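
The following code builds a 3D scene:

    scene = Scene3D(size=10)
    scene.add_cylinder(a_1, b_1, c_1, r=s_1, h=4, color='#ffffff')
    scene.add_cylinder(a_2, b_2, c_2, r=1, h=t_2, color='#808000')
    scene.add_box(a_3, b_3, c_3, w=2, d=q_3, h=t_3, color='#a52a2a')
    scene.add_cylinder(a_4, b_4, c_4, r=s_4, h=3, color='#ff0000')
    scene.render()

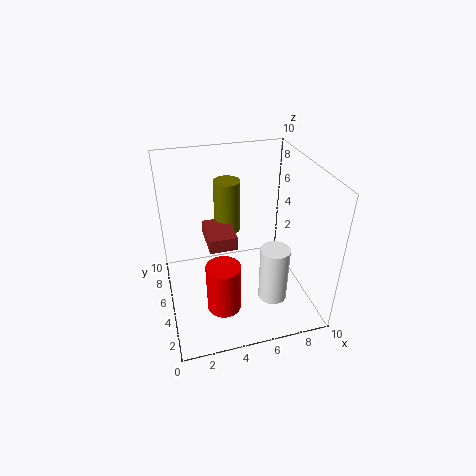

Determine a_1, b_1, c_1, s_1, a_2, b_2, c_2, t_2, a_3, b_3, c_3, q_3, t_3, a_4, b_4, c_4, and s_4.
a_1 = 7
b_1 = 3
c_1 = 1
s_1 = 1
a_2 = 5
b_2 = 8
c_2 = 4
t_2 = 4
a_3 = 3
b_3 = 5
c_3 = 4
q_3 = 3
t_3 = 1
a_4 = 3
b_4 = 1
c_4 = 3
s_4 = 1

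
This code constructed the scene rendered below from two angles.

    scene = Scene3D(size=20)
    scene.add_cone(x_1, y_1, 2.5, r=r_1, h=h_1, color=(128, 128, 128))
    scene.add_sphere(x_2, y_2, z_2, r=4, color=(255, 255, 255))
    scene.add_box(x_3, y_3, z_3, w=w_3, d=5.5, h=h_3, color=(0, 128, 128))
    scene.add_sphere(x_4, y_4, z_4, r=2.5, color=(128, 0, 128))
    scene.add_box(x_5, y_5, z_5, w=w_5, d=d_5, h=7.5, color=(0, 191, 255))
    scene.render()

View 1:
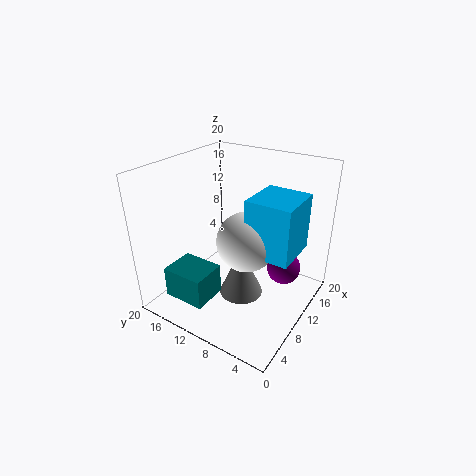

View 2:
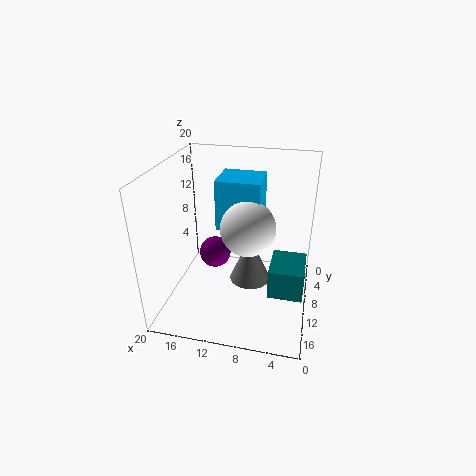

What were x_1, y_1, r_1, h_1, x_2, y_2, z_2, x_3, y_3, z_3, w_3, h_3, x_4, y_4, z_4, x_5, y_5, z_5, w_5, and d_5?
x_1 = 8.5, y_1 = 8.5, r_1 = 3, h_1 = 7, x_2 = 9, y_2 = 8, z_2 = 10.5, x_3 = 0.5, y_3 = 9.5, z_3 = 4.5, w_3 = 4.5, h_3 = 4, x_4 = 15, y_4 = 5, z_4 = 4, x_5 = 7.5, y_5 = 1.5, z_5 = 9.5, w_5 = 6.5, d_5 = 6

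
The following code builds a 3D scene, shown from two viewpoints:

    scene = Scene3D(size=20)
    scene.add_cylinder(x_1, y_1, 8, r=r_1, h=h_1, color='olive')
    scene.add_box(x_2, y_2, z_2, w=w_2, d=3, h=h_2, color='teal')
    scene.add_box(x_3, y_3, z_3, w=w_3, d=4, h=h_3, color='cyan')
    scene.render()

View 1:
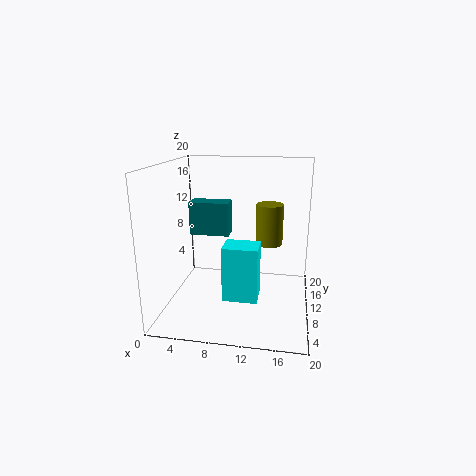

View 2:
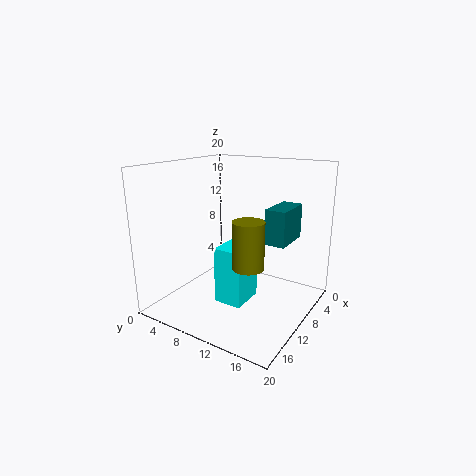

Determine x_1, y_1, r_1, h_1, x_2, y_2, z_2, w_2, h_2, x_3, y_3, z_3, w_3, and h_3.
x_1 = 14; y_1 = 14; r_1 = 2; h_1 = 6; x_2 = 2; y_2 = 13; z_2 = 9; w_2 = 6; h_2 = 5; x_3 = 8; y_3 = 8; z_3 = 1; w_3 = 5; h_3 = 8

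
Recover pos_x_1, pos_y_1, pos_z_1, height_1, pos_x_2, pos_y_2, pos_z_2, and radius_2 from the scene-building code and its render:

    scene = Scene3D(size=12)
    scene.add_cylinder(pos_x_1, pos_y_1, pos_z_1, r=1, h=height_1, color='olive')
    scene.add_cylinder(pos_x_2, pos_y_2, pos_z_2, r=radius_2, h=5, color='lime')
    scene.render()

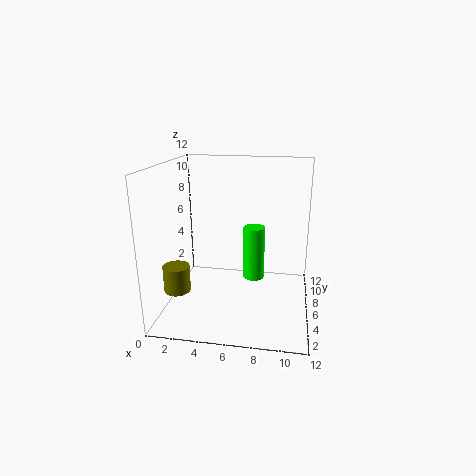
pos_x_1 = 2, pos_y_1 = 2, pos_z_1 = 3, height_1 = 2, pos_x_2 = 7, pos_y_2 = 9, pos_z_2 = 1, radius_2 = 1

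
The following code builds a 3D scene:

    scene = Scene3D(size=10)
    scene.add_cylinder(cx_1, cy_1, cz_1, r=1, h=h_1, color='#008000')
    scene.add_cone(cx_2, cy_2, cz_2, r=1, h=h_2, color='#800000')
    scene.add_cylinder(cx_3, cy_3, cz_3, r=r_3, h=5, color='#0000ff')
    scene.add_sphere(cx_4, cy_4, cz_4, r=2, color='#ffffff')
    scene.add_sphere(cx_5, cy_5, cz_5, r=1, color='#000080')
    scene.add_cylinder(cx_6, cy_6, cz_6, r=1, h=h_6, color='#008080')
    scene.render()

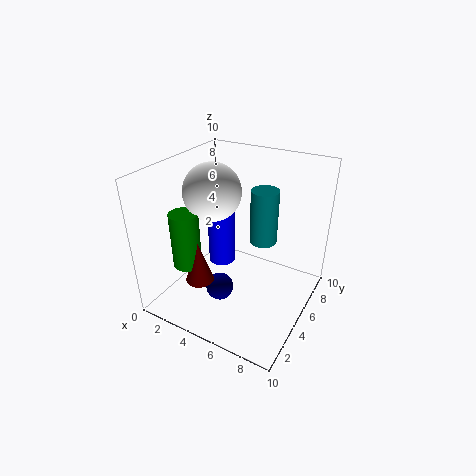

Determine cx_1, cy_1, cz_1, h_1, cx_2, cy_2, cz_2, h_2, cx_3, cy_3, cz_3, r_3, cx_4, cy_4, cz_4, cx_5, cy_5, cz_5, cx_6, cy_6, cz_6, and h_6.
cx_1 = 2; cy_1 = 3; cz_1 = 3; h_1 = 4; cx_2 = 3; cy_2 = 3; cz_2 = 2; h_2 = 3; cx_3 = 3; cy_3 = 6; cz_3 = 2; r_3 = 1; cx_4 = 3; cy_4 = 5; cz_4 = 8; cx_5 = 4; cy_5 = 4; cz_5 = 1; cx_6 = 6; cy_6 = 7; cz_6 = 4; h_6 = 4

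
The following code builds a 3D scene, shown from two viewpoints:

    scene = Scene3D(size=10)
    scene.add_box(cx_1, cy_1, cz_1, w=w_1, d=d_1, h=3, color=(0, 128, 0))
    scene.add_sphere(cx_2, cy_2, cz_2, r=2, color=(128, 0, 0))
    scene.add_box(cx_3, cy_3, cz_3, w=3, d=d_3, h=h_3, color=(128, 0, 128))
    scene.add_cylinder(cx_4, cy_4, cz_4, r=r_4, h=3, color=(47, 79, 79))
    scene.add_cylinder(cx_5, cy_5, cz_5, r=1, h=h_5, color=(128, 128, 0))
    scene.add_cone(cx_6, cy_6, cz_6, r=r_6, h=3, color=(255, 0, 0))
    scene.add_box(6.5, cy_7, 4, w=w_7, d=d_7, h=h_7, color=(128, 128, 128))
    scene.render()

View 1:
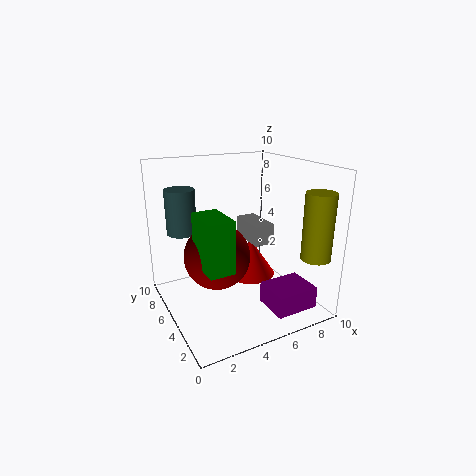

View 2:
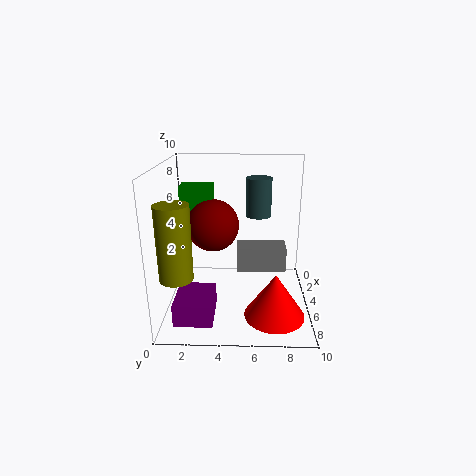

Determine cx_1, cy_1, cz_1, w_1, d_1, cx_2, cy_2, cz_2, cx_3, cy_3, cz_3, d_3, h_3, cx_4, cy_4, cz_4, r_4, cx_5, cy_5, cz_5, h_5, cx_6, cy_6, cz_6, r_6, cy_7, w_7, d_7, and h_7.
cx_1 = 1, cy_1 = 0.5, cz_1 = 5, w_1 = 1.5, d_1 = 2.5, cx_2 = 2.5, cy_2 = 3, cz_2 = 5, cx_3 = 6, cy_3 = 1, cz_3 = 0.5, d_3 = 2.5, h_3 = 1.5, cx_4 = 1.5, cy_4 = 6.5, cz_4 = 5.5, r_4 = 1, cx_5 = 9, cy_5 = 1.5, cz_5 = 4, h_5 = 4.5, cx_6 = 7.5, cy_6 = 7.5, cz_6 = 0.5, r_6 = 2, cy_7 = 5, w_7 = 1.5, d_7 = 3, h_7 = 1.5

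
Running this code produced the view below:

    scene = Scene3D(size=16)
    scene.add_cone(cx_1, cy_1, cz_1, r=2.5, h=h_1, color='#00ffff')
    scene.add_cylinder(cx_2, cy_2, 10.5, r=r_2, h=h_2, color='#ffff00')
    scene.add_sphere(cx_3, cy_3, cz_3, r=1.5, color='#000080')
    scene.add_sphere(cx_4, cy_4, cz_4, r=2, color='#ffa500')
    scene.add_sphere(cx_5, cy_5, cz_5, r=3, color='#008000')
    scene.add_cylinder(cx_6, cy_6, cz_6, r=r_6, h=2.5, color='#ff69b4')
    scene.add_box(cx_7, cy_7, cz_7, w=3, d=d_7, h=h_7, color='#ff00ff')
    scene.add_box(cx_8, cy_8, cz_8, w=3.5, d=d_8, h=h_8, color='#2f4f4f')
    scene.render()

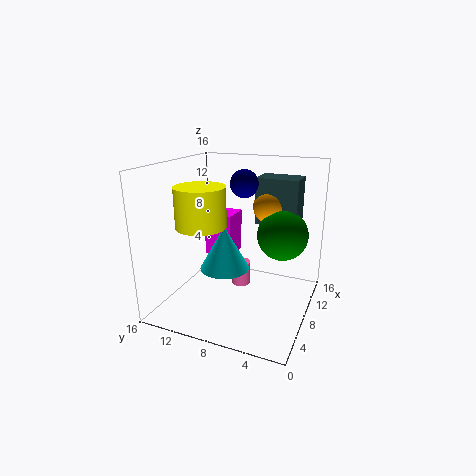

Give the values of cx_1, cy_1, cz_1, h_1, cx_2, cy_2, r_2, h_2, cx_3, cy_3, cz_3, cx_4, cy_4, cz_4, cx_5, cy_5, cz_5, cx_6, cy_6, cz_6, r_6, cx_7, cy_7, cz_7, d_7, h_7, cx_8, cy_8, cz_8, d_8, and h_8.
cx_1 = 4.5, cy_1 = 8, cz_1 = 6, h_1 = 4.5, cx_2 = 3.5, cy_2 = 10, r_2 = 2.5, h_2 = 4, cx_3 = 8.5, cy_3 = 7.5, cz_3 = 14, cx_4 = 13, cy_4 = 6, cz_4 = 10.5, cx_5 = 12, cy_5 = 4, cz_5 = 7.5, cx_6 = 6.5, cy_6 = 7, cz_6 = 3.5, r_6 = 1, cx_7 = 6, cy_7 = 8, cz_7 = 6.5, d_7 = 3, h_7 = 4.5, cx_8 = 12, cy_8 = 2.5, cz_8 = 8.5, d_8 = 5, h_8 = 5.5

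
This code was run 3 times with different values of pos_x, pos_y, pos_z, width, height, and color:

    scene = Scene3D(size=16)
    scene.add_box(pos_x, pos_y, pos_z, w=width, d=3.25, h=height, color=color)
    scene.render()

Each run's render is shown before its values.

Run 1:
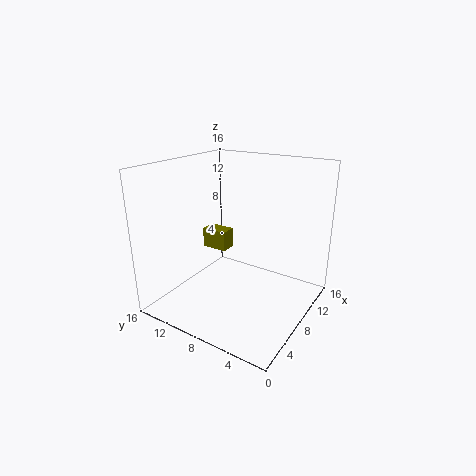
pos_x = 10.25; pos_y = 11.5; pos_z = 4.5; width = 2; height = 2.5; color = 'olive'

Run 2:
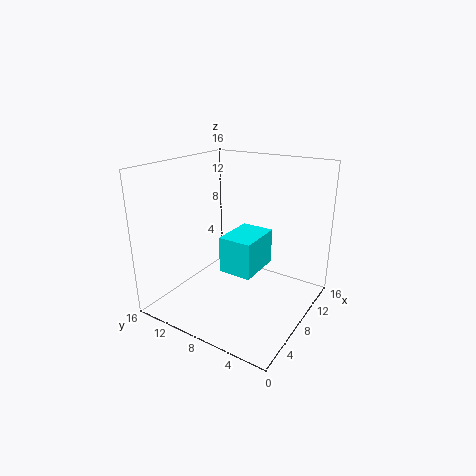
pos_x = 2.75; pos_y = 3.5; pos_z = 6.75; width = 4.5; height = 3.5; color = 'cyan'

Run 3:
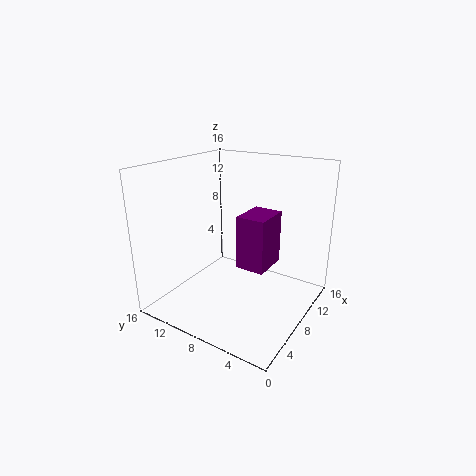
pos_x = 7.25; pos_y = 4.5; pos_z = 4.75; width = 4.25; height = 6; color = 'purple'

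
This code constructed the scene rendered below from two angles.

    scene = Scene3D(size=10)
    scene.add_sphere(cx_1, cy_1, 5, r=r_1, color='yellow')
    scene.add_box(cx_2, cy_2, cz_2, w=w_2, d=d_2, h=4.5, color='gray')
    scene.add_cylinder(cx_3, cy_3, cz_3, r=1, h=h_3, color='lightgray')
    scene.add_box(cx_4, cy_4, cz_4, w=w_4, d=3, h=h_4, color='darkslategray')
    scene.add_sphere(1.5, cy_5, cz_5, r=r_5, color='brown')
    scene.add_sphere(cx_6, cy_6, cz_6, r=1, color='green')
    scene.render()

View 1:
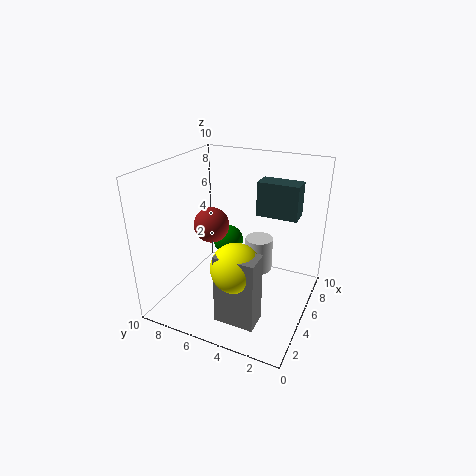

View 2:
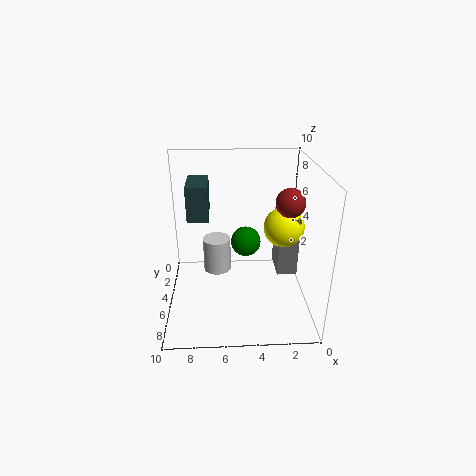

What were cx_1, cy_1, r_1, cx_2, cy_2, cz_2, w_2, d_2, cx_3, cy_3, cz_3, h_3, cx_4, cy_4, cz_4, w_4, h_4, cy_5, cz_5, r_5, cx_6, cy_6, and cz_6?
cx_1 = 1.5; cy_1 = 3.5; r_1 = 1.5; cx_2 = 0.5; cy_2 = 2; cz_2 = 1.5; w_2 = 1.5; d_2 = 2.5; cx_3 = 6.5; cy_3 = 4; cz_3 = 2; h_3 = 2.5; cx_4 = 7; cy_4 = 1.5; cz_4 = 6; w_4 = 1.5; h_4 = 2.5; cy_5 = 5; cz_5 = 7.5; r_5 = 1; cx_6 = 4.5; cy_6 = 5.5; cz_6 = 5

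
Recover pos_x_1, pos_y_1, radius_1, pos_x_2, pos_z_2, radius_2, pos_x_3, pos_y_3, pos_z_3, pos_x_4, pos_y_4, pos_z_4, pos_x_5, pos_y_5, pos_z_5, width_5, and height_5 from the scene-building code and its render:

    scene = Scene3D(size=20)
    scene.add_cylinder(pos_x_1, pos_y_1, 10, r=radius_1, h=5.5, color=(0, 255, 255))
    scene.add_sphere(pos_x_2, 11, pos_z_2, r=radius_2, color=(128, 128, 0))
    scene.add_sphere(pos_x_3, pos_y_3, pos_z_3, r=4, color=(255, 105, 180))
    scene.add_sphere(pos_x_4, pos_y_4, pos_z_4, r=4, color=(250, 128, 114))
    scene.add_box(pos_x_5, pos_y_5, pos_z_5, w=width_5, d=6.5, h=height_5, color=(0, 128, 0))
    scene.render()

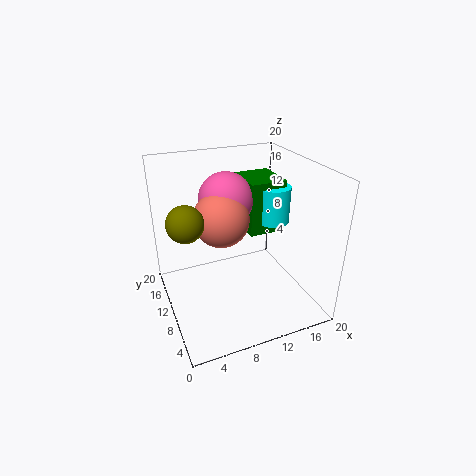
pos_x_1 = 17
pos_y_1 = 13
radius_1 = 2.5
pos_x_2 = 3
pos_z_2 = 13
radius_2 = 2.5
pos_x_3 = 10
pos_y_3 = 14.5
pos_z_3 = 14
pos_x_4 = 8.5
pos_y_4 = 12.5
pos_z_4 = 12
pos_x_5 = 13
pos_y_5 = 12
pos_z_5 = 8.5
width_5 = 5.5
height_5 = 8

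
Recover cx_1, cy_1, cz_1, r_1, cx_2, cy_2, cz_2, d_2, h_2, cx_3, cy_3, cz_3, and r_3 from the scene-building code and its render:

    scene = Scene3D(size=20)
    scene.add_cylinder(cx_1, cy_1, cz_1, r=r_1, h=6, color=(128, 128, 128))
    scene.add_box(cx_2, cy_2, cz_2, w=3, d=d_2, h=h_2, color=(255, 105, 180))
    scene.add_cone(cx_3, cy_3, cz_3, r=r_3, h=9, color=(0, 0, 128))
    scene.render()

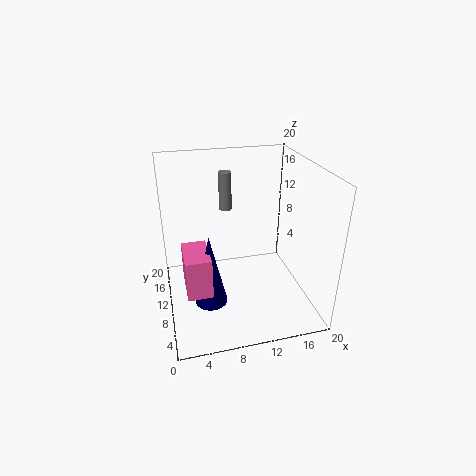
cx_1 = 10
cy_1 = 18
cz_1 = 11
r_1 = 1
cx_2 = 2
cy_2 = 2
cz_2 = 7
d_2 = 5
h_2 = 5
cx_3 = 5
cy_3 = 4
cz_3 = 5
r_3 = 2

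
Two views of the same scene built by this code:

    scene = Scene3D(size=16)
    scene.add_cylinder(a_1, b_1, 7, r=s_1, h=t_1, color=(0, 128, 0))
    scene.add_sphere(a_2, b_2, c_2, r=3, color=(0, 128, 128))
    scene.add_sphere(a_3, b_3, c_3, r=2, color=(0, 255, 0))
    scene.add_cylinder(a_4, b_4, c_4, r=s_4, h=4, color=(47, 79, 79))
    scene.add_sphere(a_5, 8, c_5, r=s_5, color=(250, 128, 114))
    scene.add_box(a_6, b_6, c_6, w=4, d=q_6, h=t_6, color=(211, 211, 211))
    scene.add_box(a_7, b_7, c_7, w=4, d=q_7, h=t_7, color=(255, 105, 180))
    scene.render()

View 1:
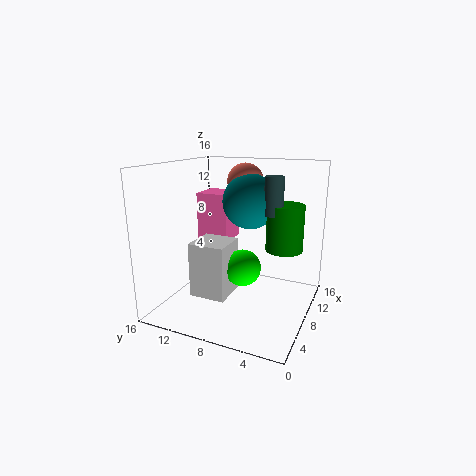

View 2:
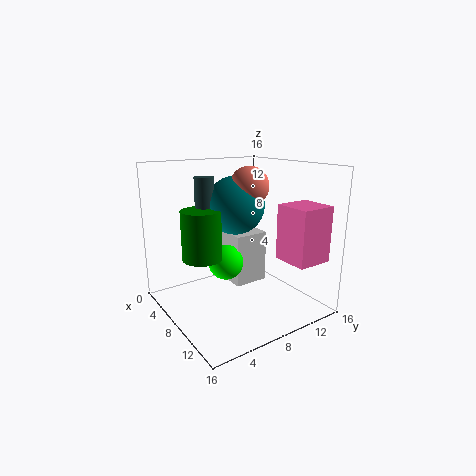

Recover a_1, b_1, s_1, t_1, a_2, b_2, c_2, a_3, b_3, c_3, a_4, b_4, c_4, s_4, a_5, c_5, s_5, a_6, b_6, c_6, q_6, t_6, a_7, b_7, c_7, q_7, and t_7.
a_1 = 9, b_1 = 3, s_1 = 2, t_1 = 5, a_2 = 9, b_2 = 7, c_2 = 12, a_3 = 7, b_3 = 7, c_3 = 5, a_4 = 8, b_4 = 4, c_4 = 11, s_4 = 1, a_5 = 10, c_5 = 14, s_5 = 2, a_6 = 4, b_6 = 8, c_6 = 2, q_6 = 4, t_6 = 6, a_7 = 11, b_7 = 11, c_7 = 6, q_7 = 4, t_7 = 6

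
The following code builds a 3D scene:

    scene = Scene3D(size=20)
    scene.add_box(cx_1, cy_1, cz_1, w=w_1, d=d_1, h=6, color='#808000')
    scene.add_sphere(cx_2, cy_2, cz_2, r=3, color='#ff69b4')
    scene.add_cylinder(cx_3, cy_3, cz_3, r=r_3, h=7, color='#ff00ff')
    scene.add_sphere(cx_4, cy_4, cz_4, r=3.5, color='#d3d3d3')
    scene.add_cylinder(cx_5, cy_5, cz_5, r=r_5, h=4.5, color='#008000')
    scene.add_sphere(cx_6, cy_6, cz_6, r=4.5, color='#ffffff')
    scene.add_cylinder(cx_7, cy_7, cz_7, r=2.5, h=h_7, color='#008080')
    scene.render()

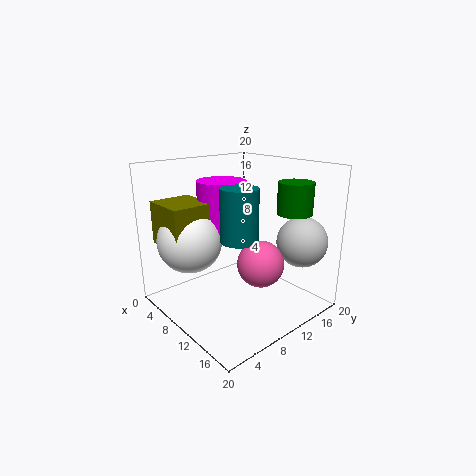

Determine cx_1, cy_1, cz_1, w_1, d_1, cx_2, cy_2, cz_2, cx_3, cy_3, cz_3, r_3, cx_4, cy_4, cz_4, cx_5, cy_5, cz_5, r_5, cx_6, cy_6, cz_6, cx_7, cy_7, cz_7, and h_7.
cx_1 = 1.5, cy_1 = 1.5, cz_1 = 9, w_1 = 6.5, d_1 = 6, cx_2 = 15, cy_2 = 9.5, cz_2 = 8, cx_3 = 6.5, cy_3 = 10, cz_3 = 10.5, r_3 = 3.5, cx_4 = 16, cy_4 = 16.5, cz_4 = 9.5, cx_5 = 14, cy_5 = 17, cz_5 = 13, r_5 = 2.5, cx_6 = 5.5, cy_6 = 5, cz_6 = 9.5, cx_7 = 12, cy_7 = 8.5, cz_7 = 10.5, h_7 = 7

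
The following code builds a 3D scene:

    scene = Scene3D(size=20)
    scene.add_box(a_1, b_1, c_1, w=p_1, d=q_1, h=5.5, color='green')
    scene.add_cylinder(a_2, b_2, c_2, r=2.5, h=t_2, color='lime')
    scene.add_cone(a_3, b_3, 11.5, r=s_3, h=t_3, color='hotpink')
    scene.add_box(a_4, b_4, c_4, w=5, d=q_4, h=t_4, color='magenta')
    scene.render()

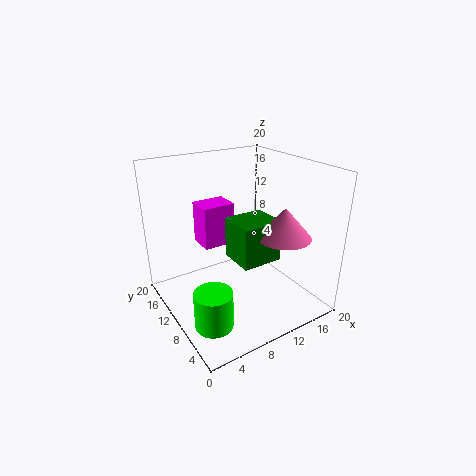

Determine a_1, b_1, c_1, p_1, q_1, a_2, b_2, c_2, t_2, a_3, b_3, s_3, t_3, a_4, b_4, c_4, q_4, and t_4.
a_1 = 8, b_1 = 5, c_1 = 8, p_1 = 5.5, q_1 = 5, a_2 = 3.5, b_2 = 5.5, c_2 = 1, t_2 = 5, a_3 = 13.5, b_3 = 4.5, s_3 = 3.5, t_3 = 4, a_4 = 7.5, b_4 = 15, c_4 = 6.5, q_4 = 4, t_4 = 6.5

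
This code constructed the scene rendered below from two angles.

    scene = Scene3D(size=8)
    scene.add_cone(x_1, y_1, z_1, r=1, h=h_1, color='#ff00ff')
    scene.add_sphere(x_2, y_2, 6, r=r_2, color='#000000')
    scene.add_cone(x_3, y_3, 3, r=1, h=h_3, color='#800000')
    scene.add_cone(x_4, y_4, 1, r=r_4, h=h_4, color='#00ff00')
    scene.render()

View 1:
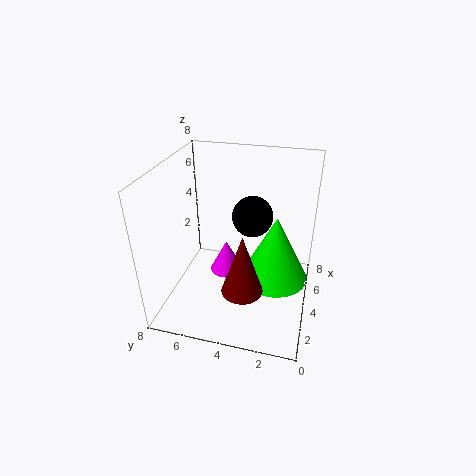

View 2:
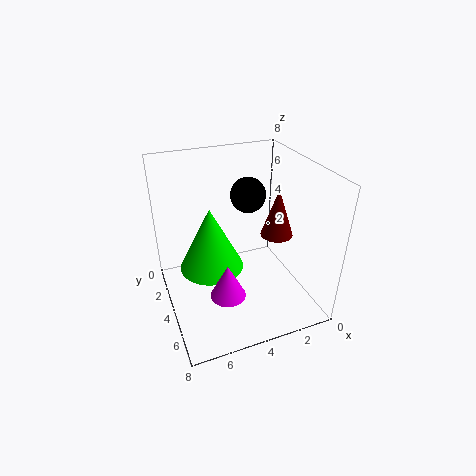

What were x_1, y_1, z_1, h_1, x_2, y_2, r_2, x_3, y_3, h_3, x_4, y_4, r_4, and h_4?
x_1 = 5, y_1 = 5, z_1 = 1, h_1 = 2, x_2 = 3, y_2 = 3, r_2 = 1, x_3 = 1, y_3 = 3, h_3 = 3, x_4 = 5, y_4 = 2, r_4 = 2, h_4 = 4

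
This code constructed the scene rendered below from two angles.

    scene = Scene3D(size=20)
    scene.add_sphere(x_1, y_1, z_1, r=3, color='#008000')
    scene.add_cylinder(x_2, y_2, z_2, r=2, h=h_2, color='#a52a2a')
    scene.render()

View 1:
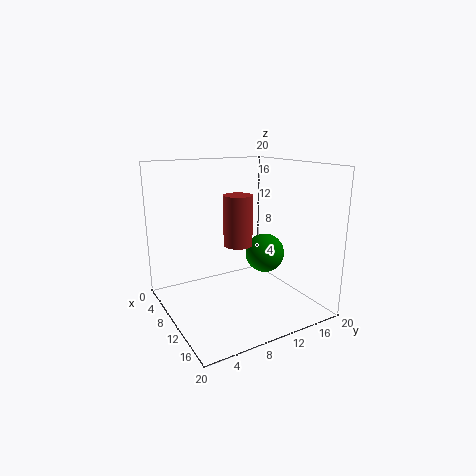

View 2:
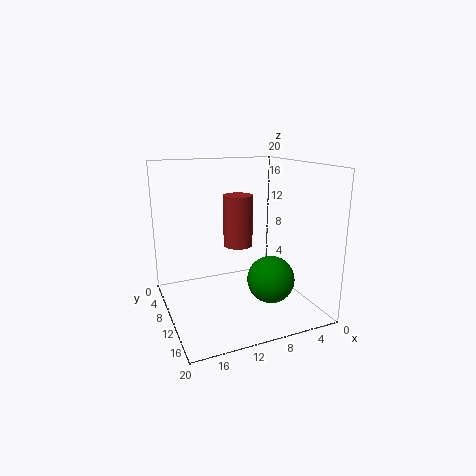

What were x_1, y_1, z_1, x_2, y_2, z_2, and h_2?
x_1 = 8; y_1 = 16; z_1 = 6; x_2 = 10; y_2 = 10; z_2 = 9; h_2 = 7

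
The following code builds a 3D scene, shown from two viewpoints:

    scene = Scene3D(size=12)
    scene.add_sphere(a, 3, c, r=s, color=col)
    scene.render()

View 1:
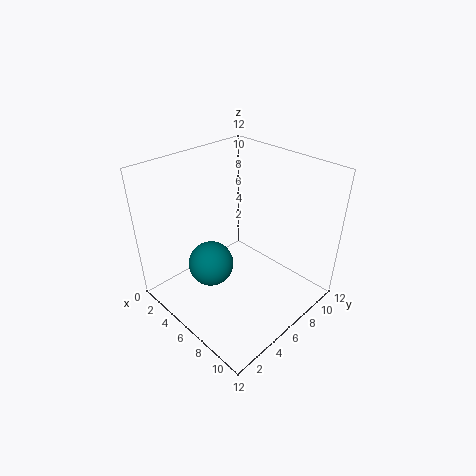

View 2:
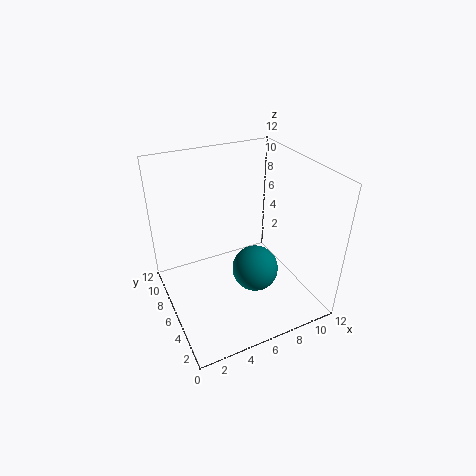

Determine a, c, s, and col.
a = 6, c = 5, s = 1.75, col = 'teal'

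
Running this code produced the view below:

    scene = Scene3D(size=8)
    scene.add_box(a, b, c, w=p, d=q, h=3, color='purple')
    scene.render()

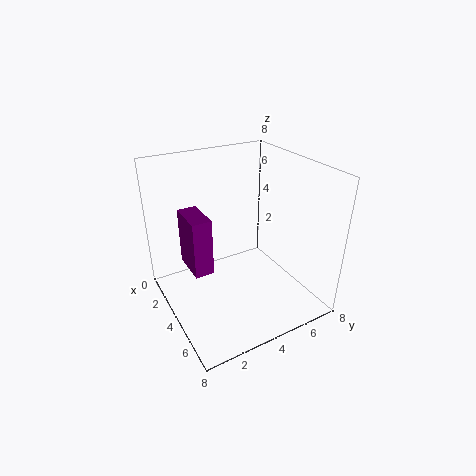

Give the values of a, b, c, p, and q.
a = 3, b = 1, c = 3, p = 2, q = 1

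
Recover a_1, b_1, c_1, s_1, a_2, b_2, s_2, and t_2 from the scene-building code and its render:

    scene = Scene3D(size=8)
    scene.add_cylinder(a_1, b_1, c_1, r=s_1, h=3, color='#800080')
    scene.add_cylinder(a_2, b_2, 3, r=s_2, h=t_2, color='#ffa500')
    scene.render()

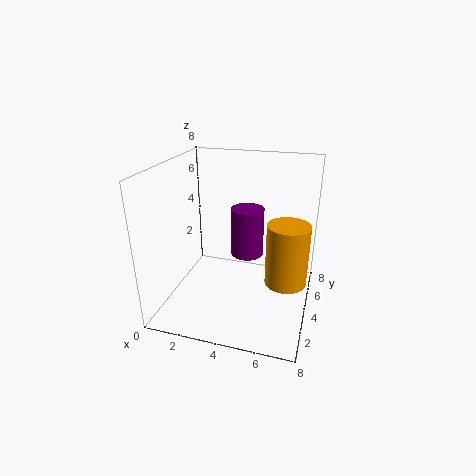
a_1 = 4, b_1 = 6, c_1 = 2, s_1 = 1, a_2 = 7, b_2 = 2, s_2 = 1, t_2 = 3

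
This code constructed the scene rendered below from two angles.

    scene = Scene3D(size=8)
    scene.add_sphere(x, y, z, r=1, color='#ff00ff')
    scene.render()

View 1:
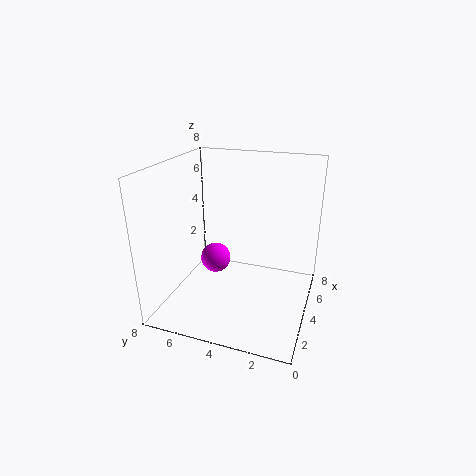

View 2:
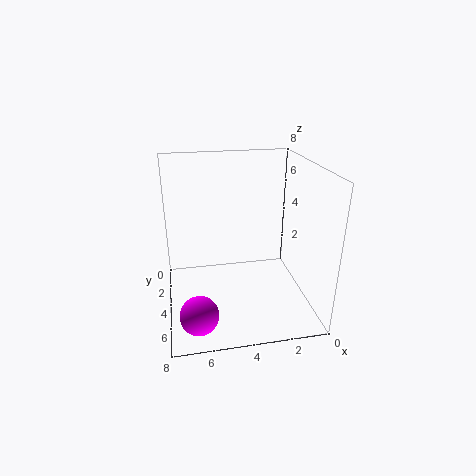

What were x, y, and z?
x = 6.5
y = 6.5
z = 1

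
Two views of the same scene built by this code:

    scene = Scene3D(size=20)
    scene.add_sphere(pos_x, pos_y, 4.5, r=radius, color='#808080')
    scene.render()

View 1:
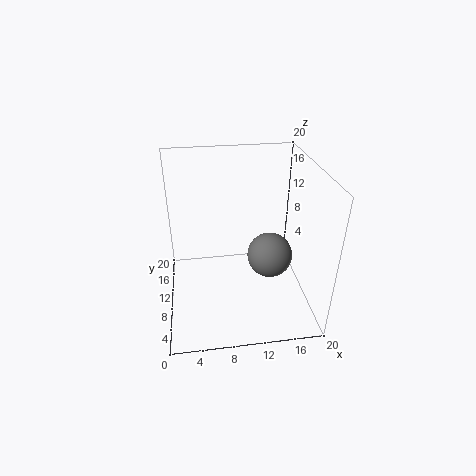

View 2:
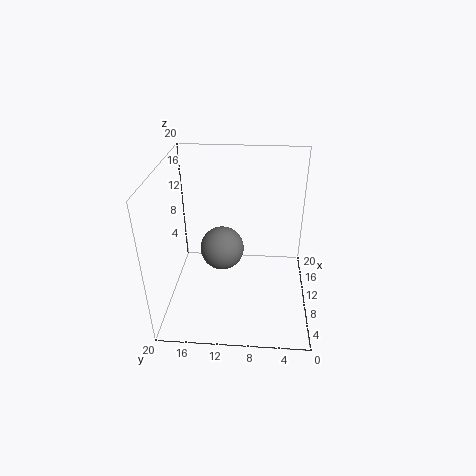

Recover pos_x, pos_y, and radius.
pos_x = 15.5, pos_y = 13, radius = 3.5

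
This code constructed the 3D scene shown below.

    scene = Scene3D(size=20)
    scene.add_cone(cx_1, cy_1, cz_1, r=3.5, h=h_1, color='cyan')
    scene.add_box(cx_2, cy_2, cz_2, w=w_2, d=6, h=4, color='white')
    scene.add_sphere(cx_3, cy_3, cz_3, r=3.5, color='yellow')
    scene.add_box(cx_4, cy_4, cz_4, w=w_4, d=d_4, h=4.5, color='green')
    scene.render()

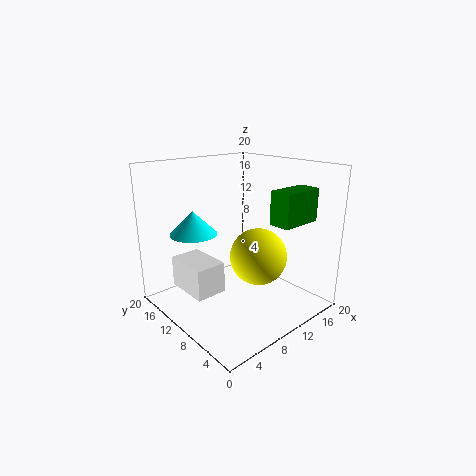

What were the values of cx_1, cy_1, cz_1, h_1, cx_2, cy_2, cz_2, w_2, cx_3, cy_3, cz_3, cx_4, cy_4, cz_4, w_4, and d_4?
cx_1 = 7
cy_1 = 16.5
cz_1 = 9.5
h_1 = 3.5
cx_2 = 1.5
cy_2 = 7.5
cz_2 = 4.5
w_2 = 4
cx_3 = 8.5
cy_3 = 4.5
cz_3 = 9.5
cx_4 = 12
cy_4 = 3
cz_4 = 12.5
w_4 = 6
d_4 = 3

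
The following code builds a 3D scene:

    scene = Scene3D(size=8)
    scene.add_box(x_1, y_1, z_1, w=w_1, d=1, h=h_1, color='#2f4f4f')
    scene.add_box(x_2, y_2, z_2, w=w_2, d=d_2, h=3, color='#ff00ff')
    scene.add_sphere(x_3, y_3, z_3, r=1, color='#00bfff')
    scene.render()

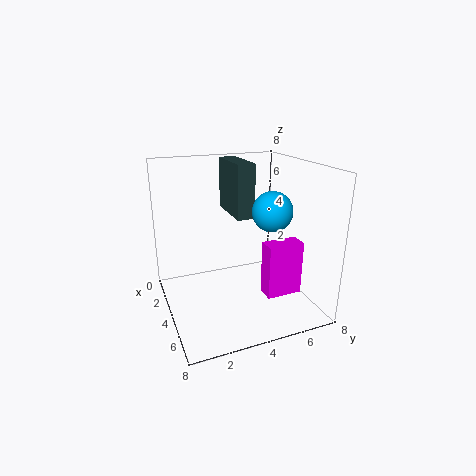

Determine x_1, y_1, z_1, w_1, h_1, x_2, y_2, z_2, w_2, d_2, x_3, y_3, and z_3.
x_1 = 1
y_1 = 4
z_1 = 5
w_1 = 3
h_1 = 3
x_2 = 5
y_2 = 5
z_2 = 1
w_2 = 1
d_2 = 2
x_3 = 6
y_3 = 5
z_3 = 6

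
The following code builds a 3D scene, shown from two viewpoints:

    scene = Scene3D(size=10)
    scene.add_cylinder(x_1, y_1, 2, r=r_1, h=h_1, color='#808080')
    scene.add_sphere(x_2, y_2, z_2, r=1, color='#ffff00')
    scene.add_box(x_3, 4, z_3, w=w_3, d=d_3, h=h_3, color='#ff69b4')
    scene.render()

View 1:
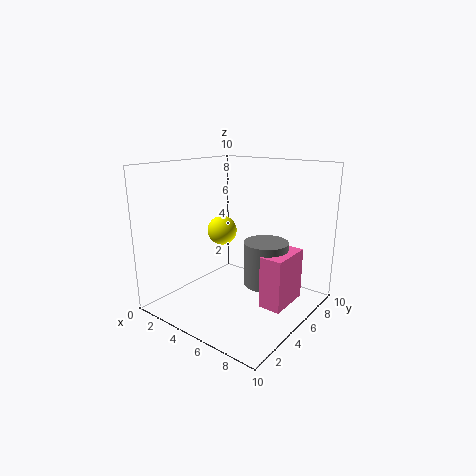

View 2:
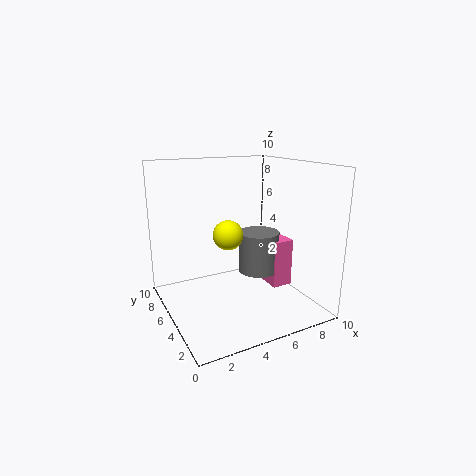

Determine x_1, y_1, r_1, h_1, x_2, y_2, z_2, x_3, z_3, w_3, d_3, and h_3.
x_1 = 7
y_1 = 5.5
r_1 = 1.5
h_1 = 3
x_2 = 4
y_2 = 4.5
z_2 = 5.5
x_3 = 7.5
z_3 = 1
w_3 = 1.5
d_3 = 3
h_3 = 3.5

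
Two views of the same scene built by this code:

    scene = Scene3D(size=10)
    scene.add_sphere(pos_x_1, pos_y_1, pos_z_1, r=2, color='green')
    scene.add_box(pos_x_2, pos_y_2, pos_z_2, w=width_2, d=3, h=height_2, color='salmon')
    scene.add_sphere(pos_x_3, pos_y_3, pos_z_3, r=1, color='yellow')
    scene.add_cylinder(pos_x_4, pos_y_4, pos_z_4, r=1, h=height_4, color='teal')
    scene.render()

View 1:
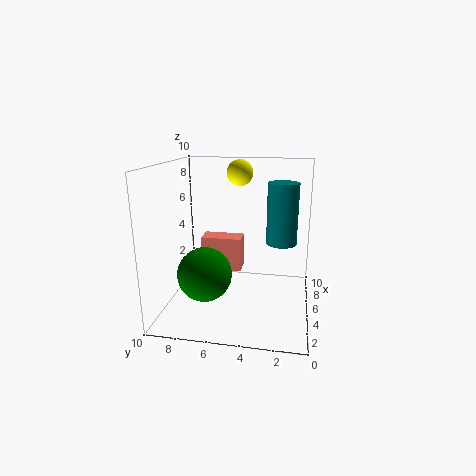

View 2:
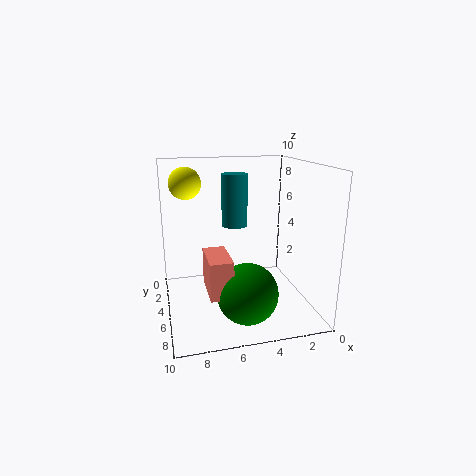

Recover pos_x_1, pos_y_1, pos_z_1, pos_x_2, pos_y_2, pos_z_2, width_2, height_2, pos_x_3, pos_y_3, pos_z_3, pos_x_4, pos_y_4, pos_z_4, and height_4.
pos_x_1 = 5
pos_y_1 = 7.5
pos_z_1 = 2
pos_x_2 = 6
pos_y_2 = 5
pos_z_2 = 2
width_2 = 1.5
height_2 = 2.5
pos_x_3 = 8.5
pos_y_3 = 5.5
pos_z_3 = 9
pos_x_4 = 4.5
pos_y_4 = 2
pos_z_4 = 5
height_4 = 4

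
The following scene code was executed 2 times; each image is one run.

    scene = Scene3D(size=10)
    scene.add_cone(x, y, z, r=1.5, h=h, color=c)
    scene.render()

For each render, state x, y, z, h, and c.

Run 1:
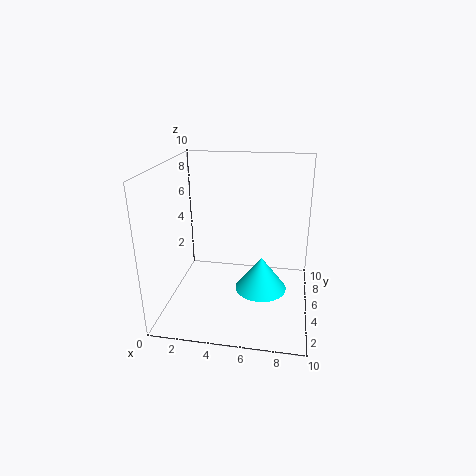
x = 7
y = 1.5
z = 3.5
h = 2
c = 'cyan'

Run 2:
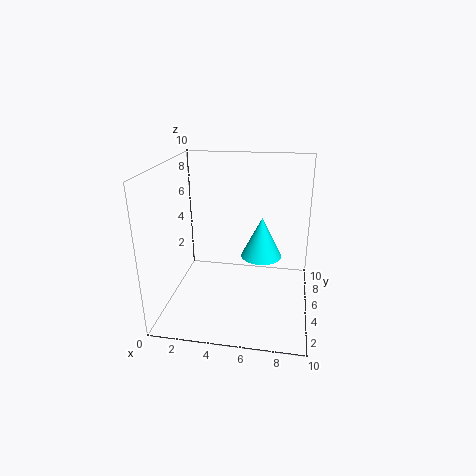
x = 6.5
y = 6.5
z = 3
h = 3
c = 'cyan'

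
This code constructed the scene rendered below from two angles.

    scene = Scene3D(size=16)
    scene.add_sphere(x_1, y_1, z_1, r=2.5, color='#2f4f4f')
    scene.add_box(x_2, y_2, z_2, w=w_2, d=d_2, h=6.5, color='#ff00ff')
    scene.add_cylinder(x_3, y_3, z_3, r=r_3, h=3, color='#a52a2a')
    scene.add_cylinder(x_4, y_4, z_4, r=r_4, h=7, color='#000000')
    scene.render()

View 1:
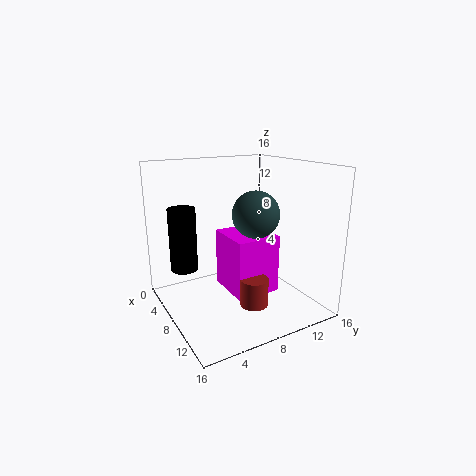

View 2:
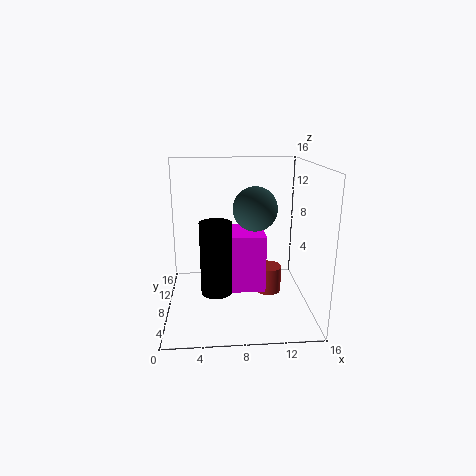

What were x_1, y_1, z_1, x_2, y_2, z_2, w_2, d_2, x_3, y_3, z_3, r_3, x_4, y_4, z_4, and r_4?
x_1 = 10; y_1 = 9; z_1 = 11; x_2 = 5.5; y_2 = 6.5; z_2 = 2; w_2 = 5.5; d_2 = 5; x_3 = 11.5; y_3 = 8; z_3 = 1.5; r_3 = 1.5; x_4 = 5.5; y_4 = 2.5; z_4 = 4.5; r_4 = 1.5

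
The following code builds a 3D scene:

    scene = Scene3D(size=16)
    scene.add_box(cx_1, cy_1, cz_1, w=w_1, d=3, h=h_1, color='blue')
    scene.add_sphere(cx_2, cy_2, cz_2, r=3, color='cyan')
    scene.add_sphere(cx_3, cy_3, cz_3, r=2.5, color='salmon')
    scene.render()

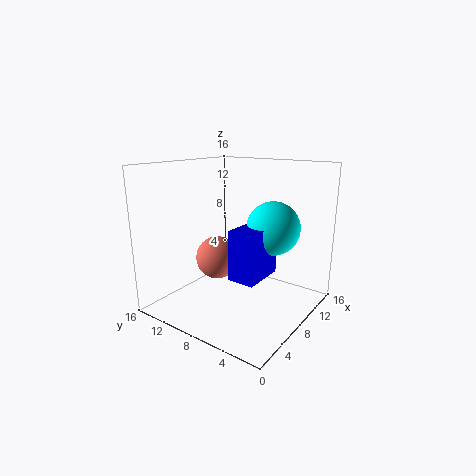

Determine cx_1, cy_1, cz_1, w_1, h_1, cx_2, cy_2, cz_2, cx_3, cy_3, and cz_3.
cx_1 = 5.5
cy_1 = 4.5
cz_1 = 4
w_1 = 5
h_1 = 5.5
cx_2 = 10.5
cy_2 = 5
cz_2 = 9
cx_3 = 8
cy_3 = 11
cz_3 = 5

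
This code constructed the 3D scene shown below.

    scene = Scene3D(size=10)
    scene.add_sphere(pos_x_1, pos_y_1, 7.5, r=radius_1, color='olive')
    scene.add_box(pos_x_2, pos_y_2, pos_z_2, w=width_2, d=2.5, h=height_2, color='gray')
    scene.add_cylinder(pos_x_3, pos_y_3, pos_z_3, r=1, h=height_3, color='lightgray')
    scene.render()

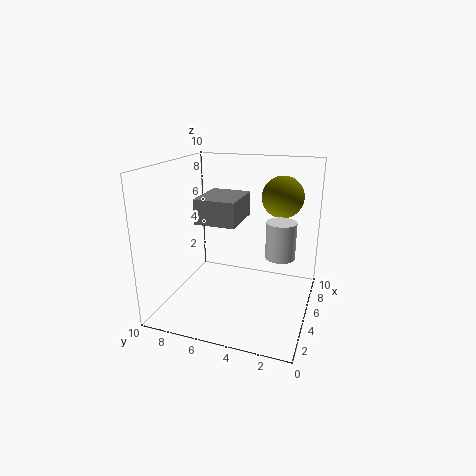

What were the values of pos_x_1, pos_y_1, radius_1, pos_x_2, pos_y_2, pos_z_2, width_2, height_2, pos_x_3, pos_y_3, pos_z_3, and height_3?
pos_x_1 = 7.5; pos_y_1 = 2.5; radius_1 = 1.5; pos_x_2 = 1.5; pos_y_2 = 4; pos_z_2 = 7; width_2 = 3; height_2 = 1.5; pos_x_3 = 5; pos_y_3 = 2; pos_z_3 = 4; height_3 = 2.5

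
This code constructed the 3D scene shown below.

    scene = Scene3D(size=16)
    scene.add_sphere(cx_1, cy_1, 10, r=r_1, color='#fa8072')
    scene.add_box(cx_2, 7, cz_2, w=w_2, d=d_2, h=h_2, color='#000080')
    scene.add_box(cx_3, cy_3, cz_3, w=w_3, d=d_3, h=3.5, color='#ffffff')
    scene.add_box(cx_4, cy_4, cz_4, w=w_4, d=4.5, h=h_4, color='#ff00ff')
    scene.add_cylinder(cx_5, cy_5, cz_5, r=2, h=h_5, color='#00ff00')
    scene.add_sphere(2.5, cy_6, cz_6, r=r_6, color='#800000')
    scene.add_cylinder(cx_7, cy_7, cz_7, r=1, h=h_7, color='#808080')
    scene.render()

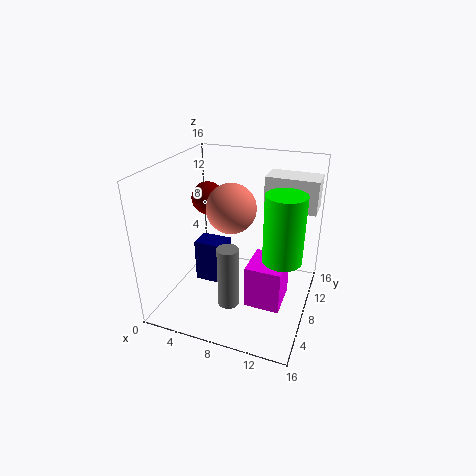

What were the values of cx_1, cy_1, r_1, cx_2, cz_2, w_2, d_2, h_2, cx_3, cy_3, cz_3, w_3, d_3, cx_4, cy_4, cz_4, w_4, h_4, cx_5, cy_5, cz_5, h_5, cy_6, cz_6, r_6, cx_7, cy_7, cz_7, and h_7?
cx_1 = 6; cy_1 = 11; r_1 = 3; cx_2 = 3; cz_2 = 2; w_2 = 3.5; d_2 = 2.5; h_2 = 5; cx_3 = 10.5; cy_3 = 9; cz_3 = 11.5; w_3 = 5.5; d_3 = 3; cx_4 = 9.5; cy_4 = 6; cz_4 = 0.5; w_4 = 4; h_4 = 5; cx_5 = 13.5; cy_5 = 6; cz_5 = 7.5; h_5 = 7; cy_6 = 12; cz_6 = 10.5; r_6 = 2; cx_7 = 9.5; cy_7 = 1.5; cz_7 = 4.5; h_7 = 6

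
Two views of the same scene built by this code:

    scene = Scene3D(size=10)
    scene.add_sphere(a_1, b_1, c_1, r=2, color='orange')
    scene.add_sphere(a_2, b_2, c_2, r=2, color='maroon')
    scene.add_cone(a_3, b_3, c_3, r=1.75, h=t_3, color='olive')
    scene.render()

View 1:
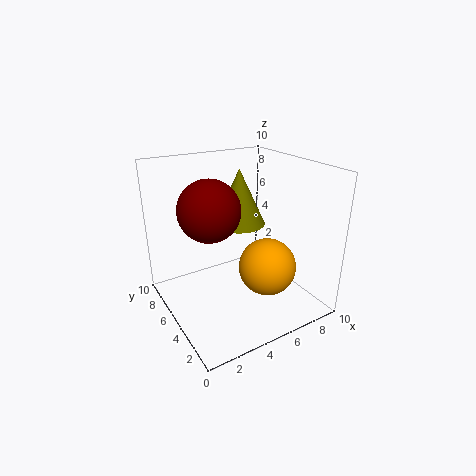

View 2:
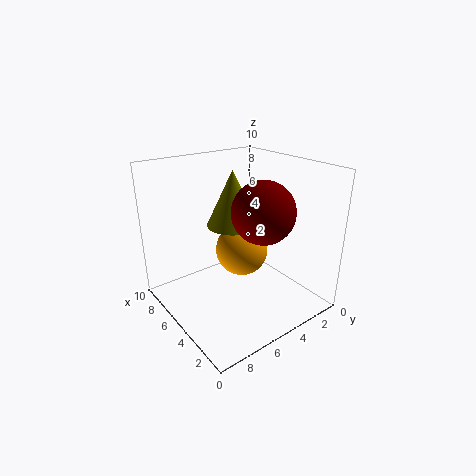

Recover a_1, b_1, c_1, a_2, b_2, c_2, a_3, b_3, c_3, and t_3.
a_1 = 6.5, b_1 = 3.5, c_1 = 3, a_2 = 2.75, b_2 = 4.75, c_2 = 7.5, a_3 = 5.25, b_3 = 5.25, c_3 = 6, t_3 = 3.75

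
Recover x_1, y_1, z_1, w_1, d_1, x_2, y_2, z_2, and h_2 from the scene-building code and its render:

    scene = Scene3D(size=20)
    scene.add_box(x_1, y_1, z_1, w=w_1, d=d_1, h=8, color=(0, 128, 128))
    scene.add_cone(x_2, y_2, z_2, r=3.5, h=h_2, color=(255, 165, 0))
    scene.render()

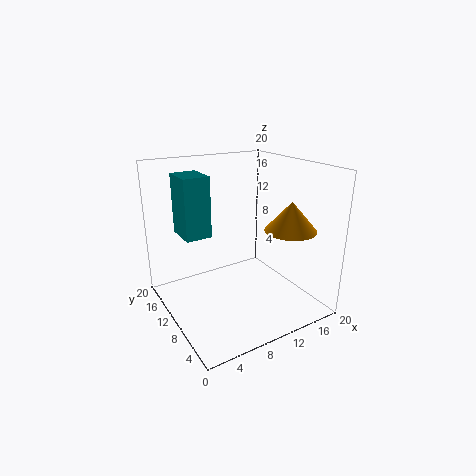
x_1 = 2.5; y_1 = 10; z_1 = 11; w_1 = 3.5; d_1 = 4.5; x_2 = 15.5; y_2 = 5.5; z_2 = 11.5; h_2 = 4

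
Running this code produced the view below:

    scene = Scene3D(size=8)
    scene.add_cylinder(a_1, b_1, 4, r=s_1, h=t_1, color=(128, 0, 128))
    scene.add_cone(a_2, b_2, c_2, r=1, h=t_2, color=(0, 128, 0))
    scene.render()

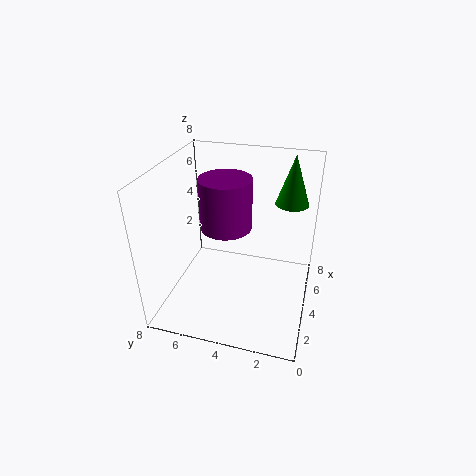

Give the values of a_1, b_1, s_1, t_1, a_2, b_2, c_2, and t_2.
a_1 = 5
b_1 = 5
s_1 = 1.5
t_1 = 3
a_2 = 7
b_2 = 1.5
c_2 = 5
t_2 = 3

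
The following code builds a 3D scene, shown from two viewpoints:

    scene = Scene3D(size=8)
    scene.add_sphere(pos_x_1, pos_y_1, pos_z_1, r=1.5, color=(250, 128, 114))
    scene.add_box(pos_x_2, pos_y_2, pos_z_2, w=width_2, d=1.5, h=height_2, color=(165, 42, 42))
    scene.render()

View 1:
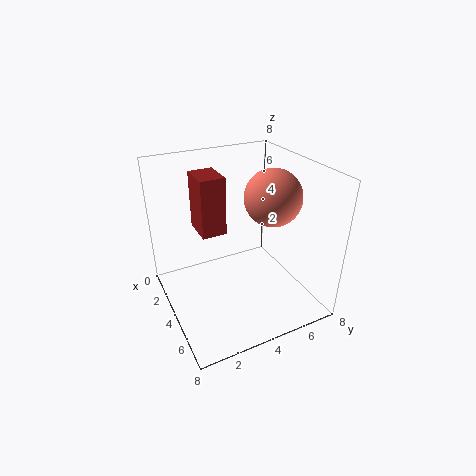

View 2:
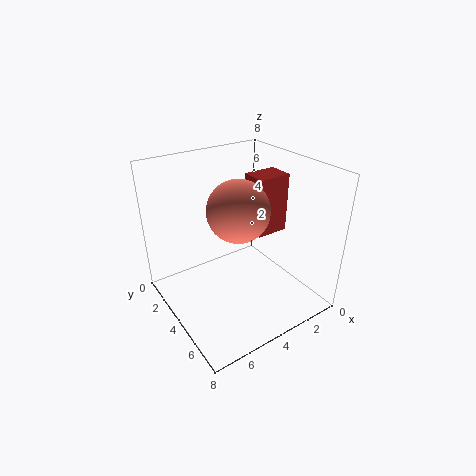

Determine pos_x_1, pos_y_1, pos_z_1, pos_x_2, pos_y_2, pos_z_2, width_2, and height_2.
pos_x_1 = 5
pos_y_1 = 5.5
pos_z_1 = 6.5
pos_x_2 = 0.5
pos_y_2 = 2.5
pos_z_2 = 3.5
width_2 = 2
height_2 = 3.5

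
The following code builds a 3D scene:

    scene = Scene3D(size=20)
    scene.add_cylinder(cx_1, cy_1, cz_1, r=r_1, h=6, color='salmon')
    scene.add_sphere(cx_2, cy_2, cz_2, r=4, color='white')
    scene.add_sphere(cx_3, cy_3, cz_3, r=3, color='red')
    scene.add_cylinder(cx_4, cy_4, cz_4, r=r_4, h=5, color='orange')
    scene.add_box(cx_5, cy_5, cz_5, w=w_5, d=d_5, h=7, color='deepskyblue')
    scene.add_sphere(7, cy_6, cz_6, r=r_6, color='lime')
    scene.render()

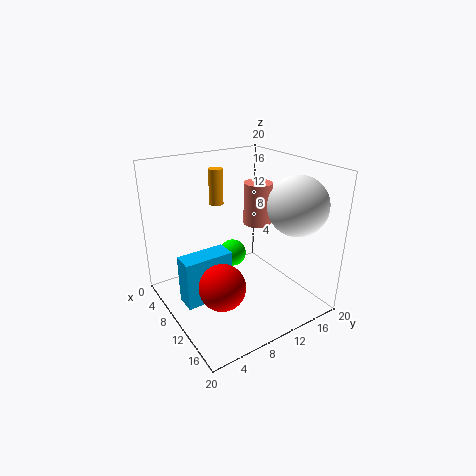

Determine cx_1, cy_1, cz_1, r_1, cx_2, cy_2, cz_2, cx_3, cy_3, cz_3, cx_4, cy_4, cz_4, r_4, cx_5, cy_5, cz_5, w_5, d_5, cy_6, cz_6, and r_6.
cx_1 = 9
cy_1 = 14
cz_1 = 11
r_1 = 2
cx_2 = 15
cy_2 = 16
cz_2 = 15
cx_3 = 14
cy_3 = 5
cz_3 = 6
cx_4 = 6
cy_4 = 9
cz_4 = 14
r_4 = 1
cx_5 = 7
cy_5 = 2
cz_5 = 1
w_5 = 3
d_5 = 7
cy_6 = 11
cz_6 = 6
r_6 = 2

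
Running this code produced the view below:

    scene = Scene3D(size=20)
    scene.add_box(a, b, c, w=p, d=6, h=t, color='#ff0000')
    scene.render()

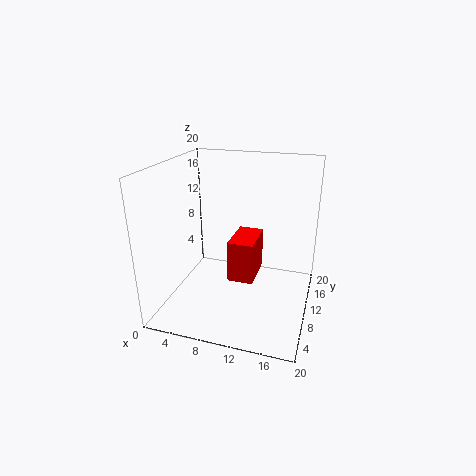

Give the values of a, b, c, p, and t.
a = 9.25
b = 7.5
c = 4.5
p = 3.5
t = 5.75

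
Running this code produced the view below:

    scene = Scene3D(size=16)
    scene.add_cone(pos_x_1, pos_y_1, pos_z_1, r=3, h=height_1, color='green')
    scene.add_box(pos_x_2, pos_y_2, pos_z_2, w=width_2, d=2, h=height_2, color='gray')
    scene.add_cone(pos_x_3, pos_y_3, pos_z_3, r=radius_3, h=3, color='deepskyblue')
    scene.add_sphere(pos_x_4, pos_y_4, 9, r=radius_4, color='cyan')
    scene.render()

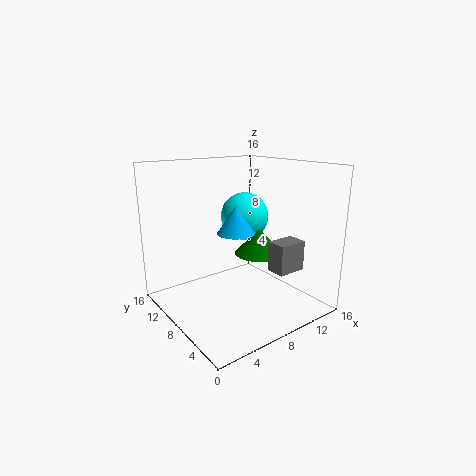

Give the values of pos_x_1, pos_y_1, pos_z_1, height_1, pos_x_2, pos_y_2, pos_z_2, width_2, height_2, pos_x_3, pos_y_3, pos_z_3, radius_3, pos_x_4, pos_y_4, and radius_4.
pos_x_1 = 12
pos_y_1 = 9
pos_z_1 = 5
height_1 = 3
pos_x_2 = 8
pos_y_2 = 1
pos_z_2 = 6
width_2 = 3
height_2 = 3
pos_x_3 = 7
pos_y_3 = 7
pos_z_3 = 9
radius_3 = 2
pos_x_4 = 12
pos_y_4 = 12
radius_4 = 3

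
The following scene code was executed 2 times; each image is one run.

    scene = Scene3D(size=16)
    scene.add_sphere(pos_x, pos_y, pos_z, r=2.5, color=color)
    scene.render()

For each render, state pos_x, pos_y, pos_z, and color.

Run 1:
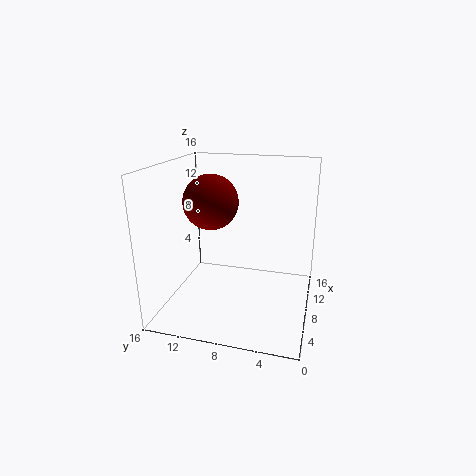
pos_x = 2.5; pos_y = 9; pos_z = 13.5; color = 'maroon'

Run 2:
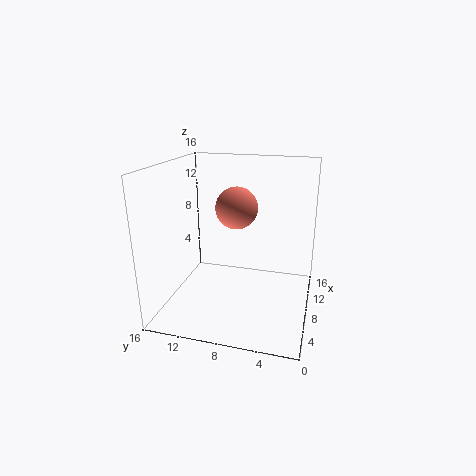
pos_x = 11; pos_y = 9; pos_z = 10.5; color = 'salmon'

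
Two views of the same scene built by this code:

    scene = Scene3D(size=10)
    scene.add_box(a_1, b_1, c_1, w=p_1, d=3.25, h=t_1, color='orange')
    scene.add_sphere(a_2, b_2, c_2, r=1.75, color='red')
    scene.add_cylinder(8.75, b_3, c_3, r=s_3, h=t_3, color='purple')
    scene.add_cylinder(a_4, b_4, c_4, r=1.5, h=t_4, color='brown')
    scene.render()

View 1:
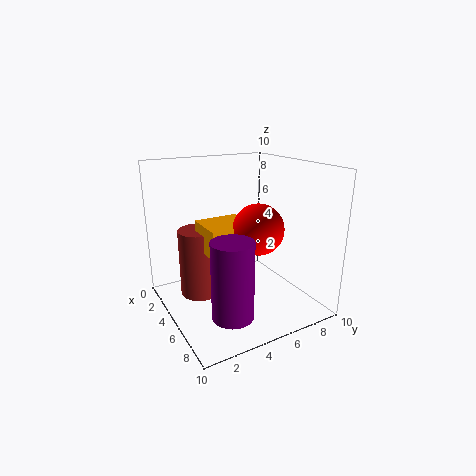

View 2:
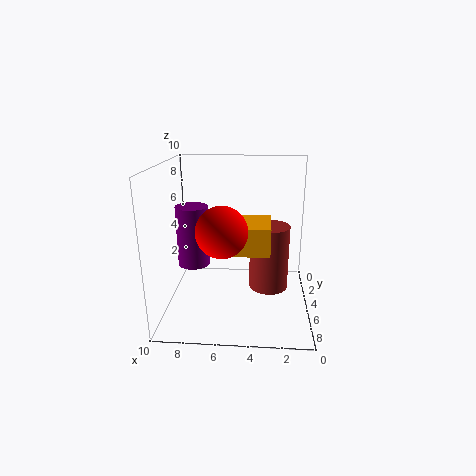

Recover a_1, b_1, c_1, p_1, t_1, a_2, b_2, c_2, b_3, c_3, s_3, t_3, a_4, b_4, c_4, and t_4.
a_1 = 2.75
b_1 = 2.75
c_1 = 4
p_1 = 3
t_1 = 2
a_2 = 6
b_2 = 6
c_2 = 5.75
b_3 = 2.5
c_3 = 1.75
s_3 = 1.25
t_3 = 4.75
a_4 = 2.75
b_4 = 3
c_4 = 0.25
t_4 = 5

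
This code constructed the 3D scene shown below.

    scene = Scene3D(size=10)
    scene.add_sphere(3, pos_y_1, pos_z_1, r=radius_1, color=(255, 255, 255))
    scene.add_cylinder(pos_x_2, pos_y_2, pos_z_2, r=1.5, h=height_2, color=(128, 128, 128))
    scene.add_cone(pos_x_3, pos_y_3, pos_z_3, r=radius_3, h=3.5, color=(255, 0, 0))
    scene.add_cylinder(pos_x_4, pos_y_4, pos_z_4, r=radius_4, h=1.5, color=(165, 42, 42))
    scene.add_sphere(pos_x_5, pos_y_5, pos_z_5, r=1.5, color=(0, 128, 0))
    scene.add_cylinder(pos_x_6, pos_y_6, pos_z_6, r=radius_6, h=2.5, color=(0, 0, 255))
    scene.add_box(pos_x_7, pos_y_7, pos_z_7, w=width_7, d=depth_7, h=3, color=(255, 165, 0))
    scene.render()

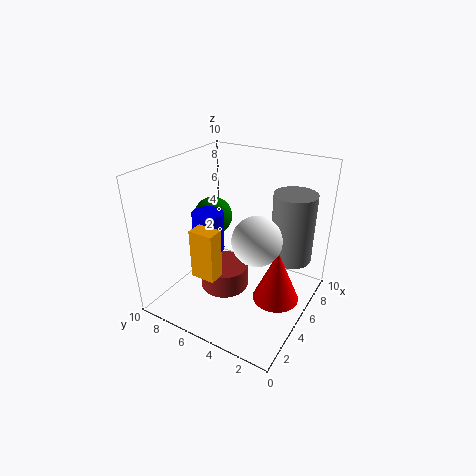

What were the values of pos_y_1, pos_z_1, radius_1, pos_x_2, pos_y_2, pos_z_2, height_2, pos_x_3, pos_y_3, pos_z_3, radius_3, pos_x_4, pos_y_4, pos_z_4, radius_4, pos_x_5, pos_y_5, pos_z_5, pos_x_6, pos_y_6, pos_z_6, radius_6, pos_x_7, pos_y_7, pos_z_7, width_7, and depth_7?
pos_y_1 = 2.5; pos_z_1 = 6.5; radius_1 = 1.5; pos_x_2 = 7.5; pos_y_2 = 2; pos_z_2 = 3; height_2 = 5; pos_x_3 = 4; pos_y_3 = 1.5; pos_z_3 = 2; radius_3 = 1.5; pos_x_4 = 2.5; pos_y_4 = 4.5; pos_z_4 = 3; radius_4 = 1.5; pos_x_5 = 7; pos_y_5 = 8.5; pos_z_5 = 5; pos_x_6 = 3; pos_y_6 = 6; pos_z_6 = 5; radius_6 = 1; pos_x_7 = 0.5; pos_y_7 = 4; pos_z_7 = 4.5; width_7 = 1; depth_7 = 1.5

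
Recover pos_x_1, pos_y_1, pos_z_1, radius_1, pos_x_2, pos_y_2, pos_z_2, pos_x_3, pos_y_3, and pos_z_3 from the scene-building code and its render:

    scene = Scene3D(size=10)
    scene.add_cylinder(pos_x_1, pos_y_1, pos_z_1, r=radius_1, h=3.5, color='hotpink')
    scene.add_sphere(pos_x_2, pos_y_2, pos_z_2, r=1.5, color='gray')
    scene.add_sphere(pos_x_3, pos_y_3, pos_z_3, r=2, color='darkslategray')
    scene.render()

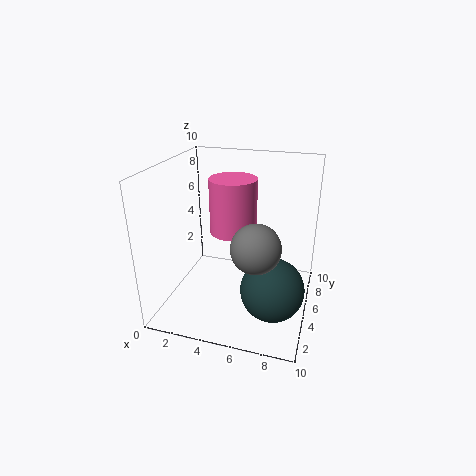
pos_x_1 = 5
pos_y_1 = 4
pos_z_1 = 6
radius_1 = 1.5
pos_x_2 = 7
pos_y_2 = 2
pos_z_2 = 6
pos_x_3 = 8
pos_y_3 = 2.5
pos_z_3 = 3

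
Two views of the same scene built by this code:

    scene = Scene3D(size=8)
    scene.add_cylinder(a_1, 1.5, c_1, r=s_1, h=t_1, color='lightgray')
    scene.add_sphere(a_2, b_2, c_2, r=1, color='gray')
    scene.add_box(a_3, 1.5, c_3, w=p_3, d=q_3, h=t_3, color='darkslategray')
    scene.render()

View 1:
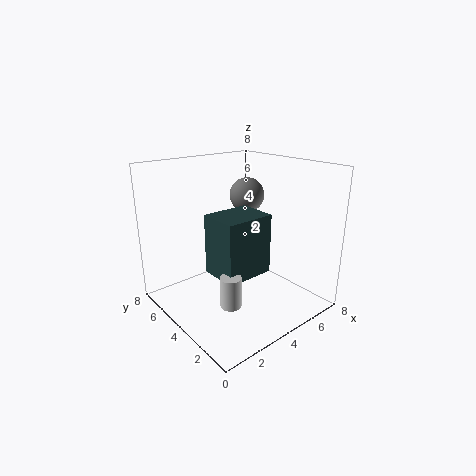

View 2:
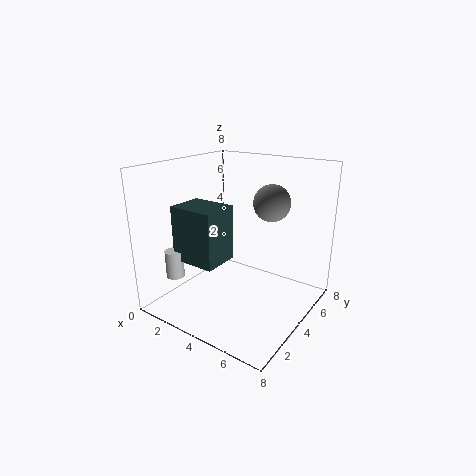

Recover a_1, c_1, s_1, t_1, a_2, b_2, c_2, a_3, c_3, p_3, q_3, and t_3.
a_1 = 1.5, c_1 = 2, s_1 = 0.5, t_1 = 1.5, a_2 = 5.5, b_2 = 5, c_2 = 6, a_3 = 1.5, c_3 = 3, p_3 = 2.5, q_3 = 2, t_3 = 3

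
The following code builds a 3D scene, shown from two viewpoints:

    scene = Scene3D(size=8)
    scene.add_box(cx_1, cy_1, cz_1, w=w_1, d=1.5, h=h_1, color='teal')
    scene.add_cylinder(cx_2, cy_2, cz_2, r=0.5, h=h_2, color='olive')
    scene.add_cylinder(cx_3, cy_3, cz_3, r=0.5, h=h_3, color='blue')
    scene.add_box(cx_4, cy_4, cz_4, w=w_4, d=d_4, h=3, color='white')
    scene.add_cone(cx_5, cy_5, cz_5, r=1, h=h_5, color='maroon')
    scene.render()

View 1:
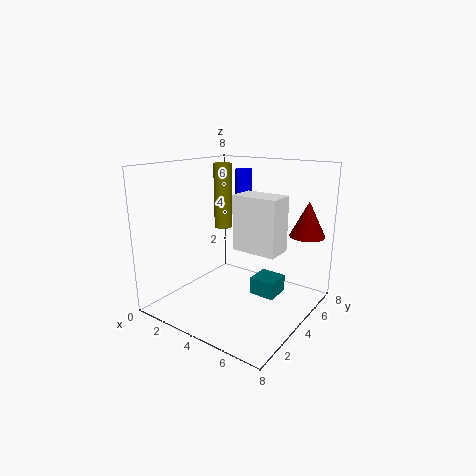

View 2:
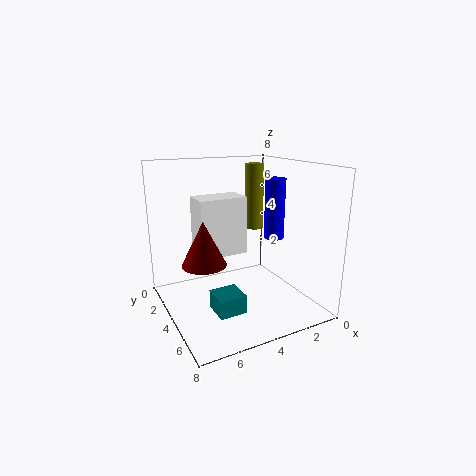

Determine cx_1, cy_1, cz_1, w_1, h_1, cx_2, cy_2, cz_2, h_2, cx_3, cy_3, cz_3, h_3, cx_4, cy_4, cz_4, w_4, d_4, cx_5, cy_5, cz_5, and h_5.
cx_1 = 4.5, cy_1 = 4.5, cz_1 = 0.5, w_1 = 1.5, h_1 = 1, cx_2 = 3, cy_2 = 4, cz_2 = 4.5, h_2 = 3.5, cx_3 = 3, cy_3 = 6, cz_3 = 4.5, h_3 = 3, cx_4 = 4, cy_4 = 3.5, cz_4 = 3.5, w_4 = 2.5, d_4 = 1.5, cx_5 = 7, cy_5 = 6.5, cz_5 = 4, h_5 = 2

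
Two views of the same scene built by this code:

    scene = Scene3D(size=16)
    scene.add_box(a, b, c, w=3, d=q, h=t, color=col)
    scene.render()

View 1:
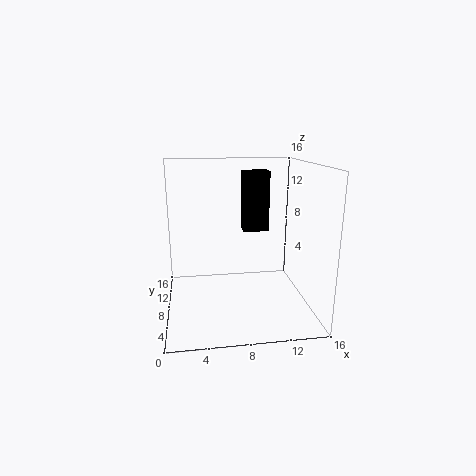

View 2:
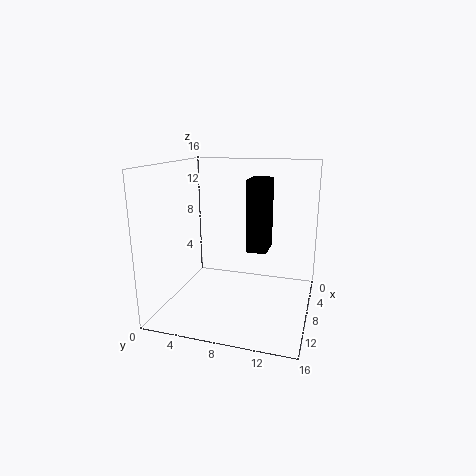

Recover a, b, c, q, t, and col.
a = 9
b = 10
c = 8
q = 2
t = 7
col = 'black'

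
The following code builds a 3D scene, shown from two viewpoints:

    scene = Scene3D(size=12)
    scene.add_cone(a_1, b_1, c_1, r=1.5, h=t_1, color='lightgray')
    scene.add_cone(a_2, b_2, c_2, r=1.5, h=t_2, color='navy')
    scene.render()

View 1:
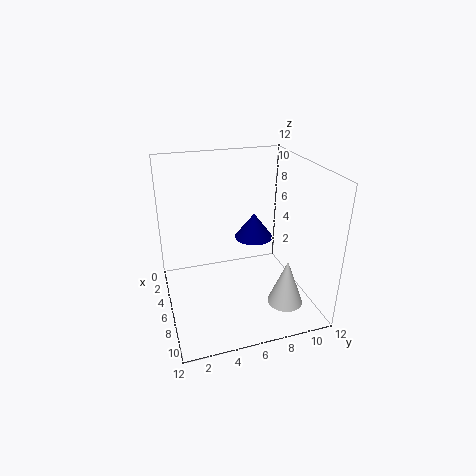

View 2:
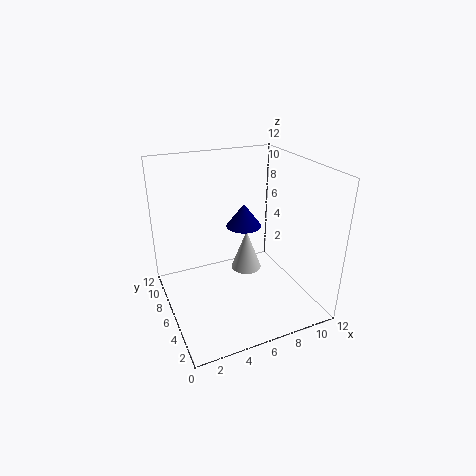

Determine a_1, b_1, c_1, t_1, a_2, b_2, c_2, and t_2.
a_1 = 8.5
b_1 = 9.5
c_1 = 0.5
t_1 = 4
a_2 = 7
b_2 = 7
c_2 = 6.5
t_2 = 2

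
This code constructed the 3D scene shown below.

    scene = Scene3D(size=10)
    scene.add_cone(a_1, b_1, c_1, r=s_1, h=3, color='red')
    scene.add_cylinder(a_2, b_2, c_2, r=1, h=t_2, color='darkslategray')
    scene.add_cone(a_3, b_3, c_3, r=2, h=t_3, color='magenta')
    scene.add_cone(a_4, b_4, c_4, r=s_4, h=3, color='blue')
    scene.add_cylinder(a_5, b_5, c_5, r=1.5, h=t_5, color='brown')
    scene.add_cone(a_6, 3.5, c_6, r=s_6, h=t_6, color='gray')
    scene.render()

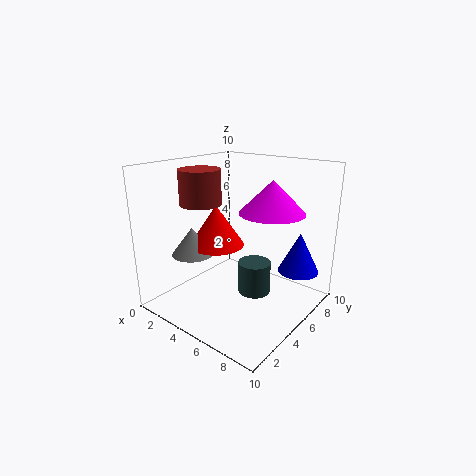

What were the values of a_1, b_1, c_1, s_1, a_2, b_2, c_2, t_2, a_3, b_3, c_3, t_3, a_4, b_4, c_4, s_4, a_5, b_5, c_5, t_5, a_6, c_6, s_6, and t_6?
a_1 = 3
b_1 = 5
c_1 = 4
s_1 = 2
a_2 = 7.5
b_2 = 3.5
c_2 = 2.5
t_2 = 2
a_3 = 8
b_3 = 4.5
c_3 = 7.5
t_3 = 2
a_4 = 8
b_4 = 8.5
c_4 = 2
s_4 = 1.5
a_5 = 2
b_5 = 4.5
c_5 = 7
t_5 = 2.5
a_6 = 2
c_6 = 3.5
s_6 = 1.5
t_6 = 2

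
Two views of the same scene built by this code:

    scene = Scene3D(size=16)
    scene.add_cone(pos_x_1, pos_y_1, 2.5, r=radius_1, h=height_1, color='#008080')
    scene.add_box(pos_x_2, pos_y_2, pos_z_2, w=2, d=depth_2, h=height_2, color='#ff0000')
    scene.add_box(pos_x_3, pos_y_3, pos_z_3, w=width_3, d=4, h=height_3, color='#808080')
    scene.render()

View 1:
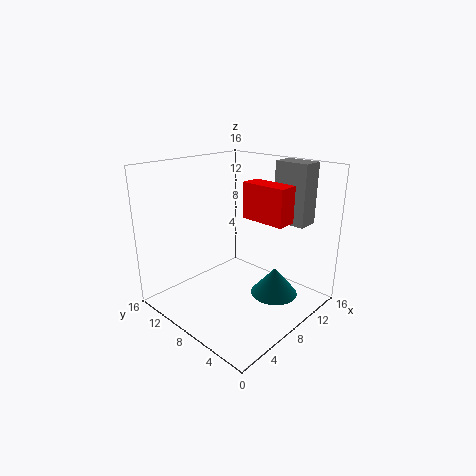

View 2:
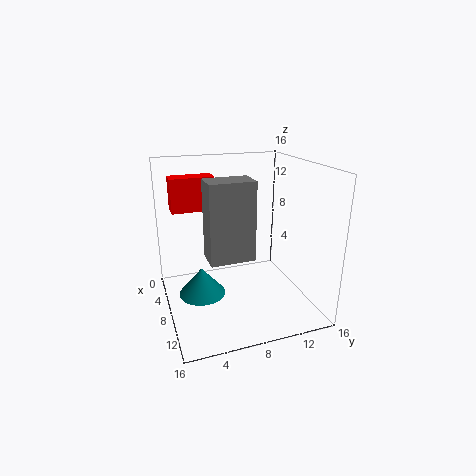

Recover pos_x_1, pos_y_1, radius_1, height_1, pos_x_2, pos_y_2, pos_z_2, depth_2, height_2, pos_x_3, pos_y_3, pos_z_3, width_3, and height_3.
pos_x_1 = 9, pos_y_1 = 3.5, radius_1 = 2.5, height_1 = 3, pos_x_2 = 6, pos_y_2 = 1, pos_z_2 = 11.5, depth_2 = 4.5, height_2 = 3.5, pos_x_3 = 13, pos_y_3 = 3, pos_z_3 = 9, width_3 = 2.5, height_3 = 7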